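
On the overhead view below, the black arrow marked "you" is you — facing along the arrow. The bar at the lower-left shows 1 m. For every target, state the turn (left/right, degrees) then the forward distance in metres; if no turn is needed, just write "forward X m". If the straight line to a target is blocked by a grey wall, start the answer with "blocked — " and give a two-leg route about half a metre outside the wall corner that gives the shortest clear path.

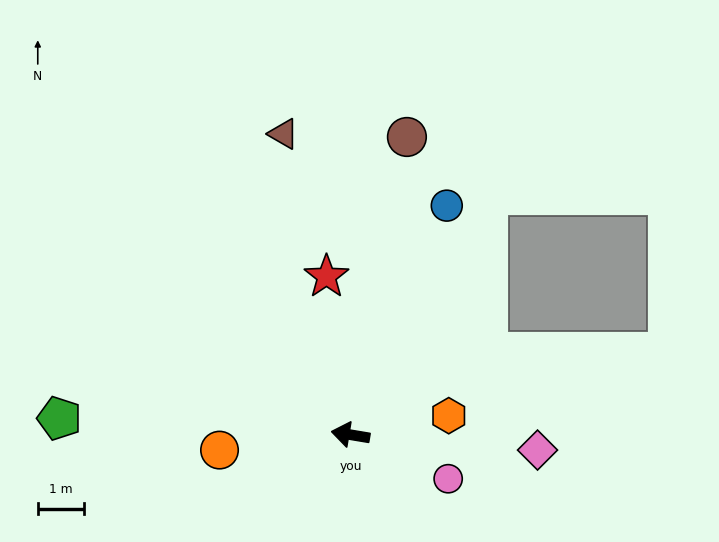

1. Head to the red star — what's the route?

turn right 72°, forward 3.4 m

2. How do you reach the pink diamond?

turn right 175°, forward 4.0 m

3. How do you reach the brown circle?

turn right 91°, forward 6.5 m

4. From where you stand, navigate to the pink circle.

turn left 165°, forward 2.3 m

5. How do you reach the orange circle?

turn left 16°, forward 2.8 m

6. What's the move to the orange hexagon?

turn right 160°, forward 2.1 m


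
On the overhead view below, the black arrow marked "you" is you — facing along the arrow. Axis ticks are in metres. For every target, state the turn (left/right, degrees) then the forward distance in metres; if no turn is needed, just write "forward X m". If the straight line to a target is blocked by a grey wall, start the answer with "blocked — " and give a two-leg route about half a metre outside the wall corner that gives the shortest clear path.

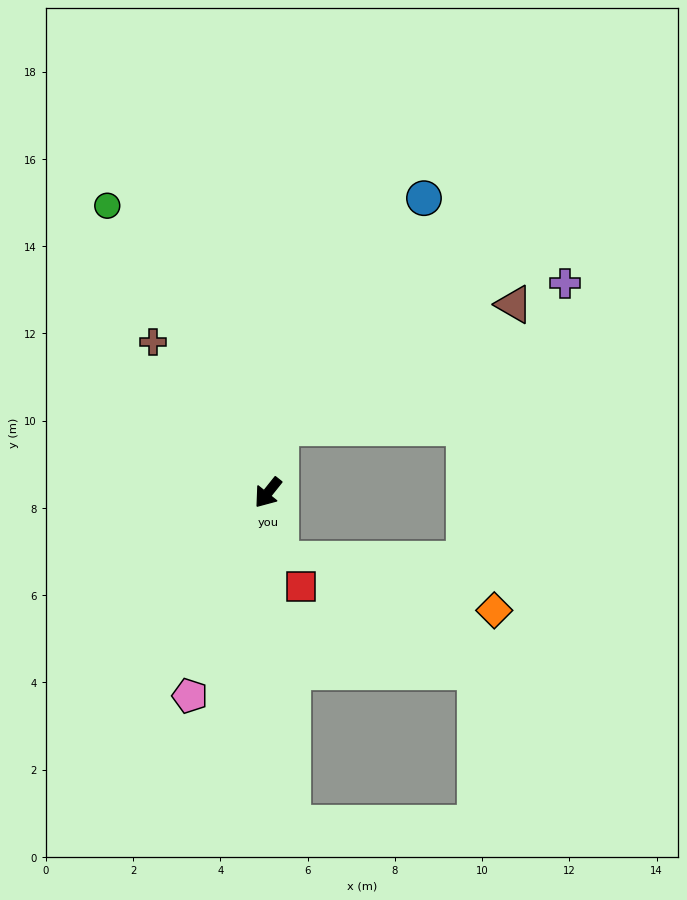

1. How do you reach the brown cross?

turn right 104°, forward 4.3 m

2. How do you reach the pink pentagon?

turn left 18°, forward 5.0 m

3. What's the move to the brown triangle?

blocked — turn right 153°, forward 1.5 m, then turn right 51°, forward 6.0 m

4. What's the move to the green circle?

turn right 112°, forward 7.5 m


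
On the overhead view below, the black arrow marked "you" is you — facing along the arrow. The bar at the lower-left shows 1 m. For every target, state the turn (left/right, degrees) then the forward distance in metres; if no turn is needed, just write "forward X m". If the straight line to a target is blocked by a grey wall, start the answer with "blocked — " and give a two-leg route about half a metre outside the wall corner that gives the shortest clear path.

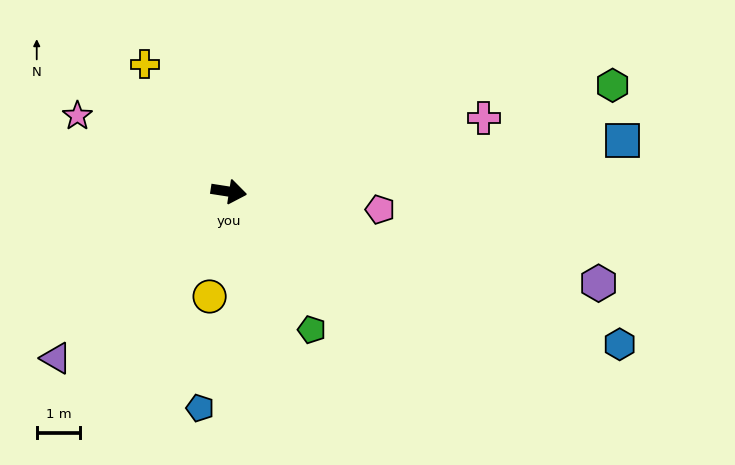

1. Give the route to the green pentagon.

turn right 50°, forward 3.7 m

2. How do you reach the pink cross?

turn left 25°, forward 6.1 m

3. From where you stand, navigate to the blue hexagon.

turn right 13°, forward 9.6 m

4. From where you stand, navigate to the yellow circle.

turn right 92°, forward 2.5 m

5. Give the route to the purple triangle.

turn right 127°, forward 5.5 m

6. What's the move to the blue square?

turn left 16°, forward 9.1 m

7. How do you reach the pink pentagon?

turn left 2°, forward 3.5 m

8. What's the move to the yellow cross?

turn left 132°, forward 3.5 m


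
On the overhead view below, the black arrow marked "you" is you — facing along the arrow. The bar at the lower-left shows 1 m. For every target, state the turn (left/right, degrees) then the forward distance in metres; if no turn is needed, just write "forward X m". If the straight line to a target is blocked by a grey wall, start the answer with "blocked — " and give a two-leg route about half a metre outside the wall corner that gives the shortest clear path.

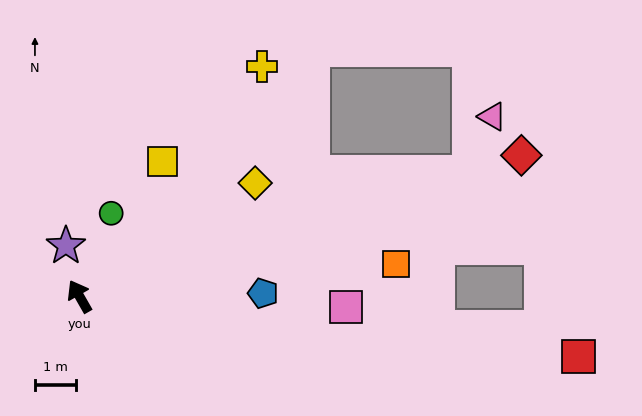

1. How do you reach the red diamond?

turn right 102°, forward 11.3 m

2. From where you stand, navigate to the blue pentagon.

turn right 119°, forward 4.5 m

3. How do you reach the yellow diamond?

turn right 87°, forward 5.1 m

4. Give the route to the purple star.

turn right 15°, forward 1.3 m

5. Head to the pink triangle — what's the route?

blocked — turn right 102°, forward 10.0 m, then turn left 50°, forward 1.5 m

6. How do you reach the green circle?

turn right 51°, forward 2.2 m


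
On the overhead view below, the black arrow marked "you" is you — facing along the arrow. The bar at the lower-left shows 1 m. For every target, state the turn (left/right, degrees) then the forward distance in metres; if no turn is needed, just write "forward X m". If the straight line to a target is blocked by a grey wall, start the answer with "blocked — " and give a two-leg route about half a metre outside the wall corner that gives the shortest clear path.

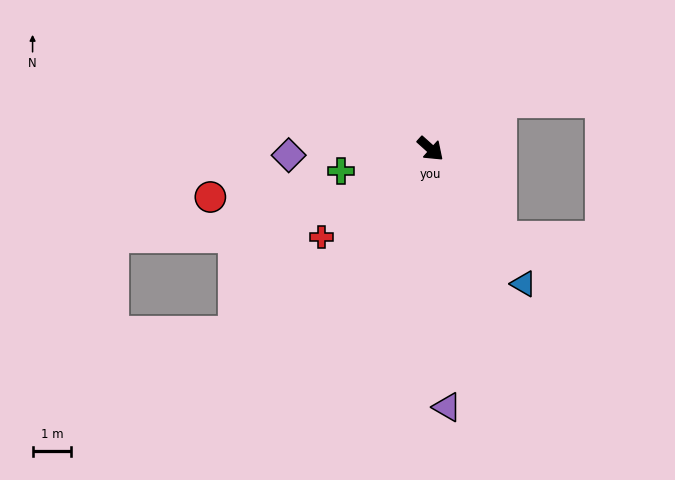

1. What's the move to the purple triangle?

turn right 44°, forward 6.7 m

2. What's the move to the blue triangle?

turn right 14°, forward 4.2 m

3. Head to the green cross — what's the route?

turn right 124°, forward 2.4 m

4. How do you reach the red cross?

turn right 99°, forward 3.6 m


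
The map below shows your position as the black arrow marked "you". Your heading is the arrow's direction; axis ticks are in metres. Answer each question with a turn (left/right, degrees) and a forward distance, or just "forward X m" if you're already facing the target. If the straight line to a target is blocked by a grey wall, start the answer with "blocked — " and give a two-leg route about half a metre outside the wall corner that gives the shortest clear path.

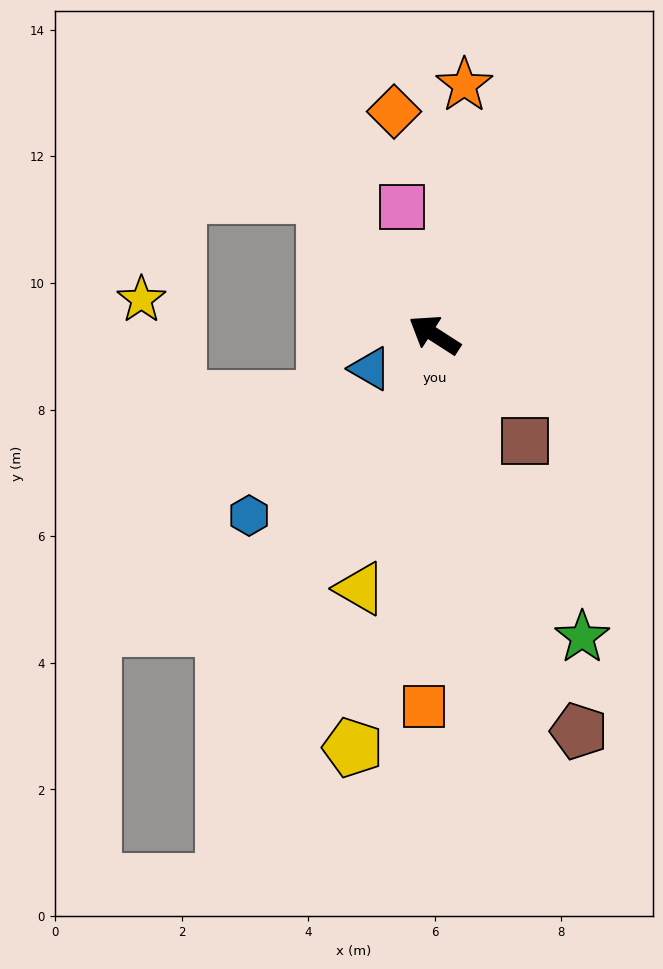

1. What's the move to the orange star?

turn right 64°, forward 4.0 m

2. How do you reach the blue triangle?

turn left 61°, forward 1.1 m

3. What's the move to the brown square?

turn left 163°, forward 2.2 m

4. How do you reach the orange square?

turn left 121°, forward 5.9 m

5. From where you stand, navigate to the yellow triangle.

turn left 106°, forward 4.2 m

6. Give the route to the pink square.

turn right 43°, forward 2.1 m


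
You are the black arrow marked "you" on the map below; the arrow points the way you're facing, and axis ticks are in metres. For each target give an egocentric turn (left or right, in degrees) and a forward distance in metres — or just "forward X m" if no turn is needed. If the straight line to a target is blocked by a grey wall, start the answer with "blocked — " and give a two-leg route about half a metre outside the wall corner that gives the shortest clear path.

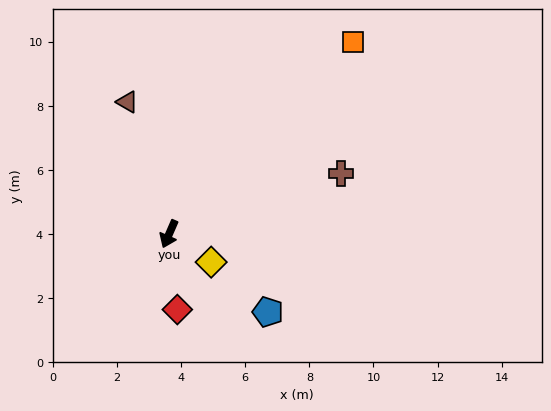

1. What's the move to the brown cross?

turn left 133°, forward 5.7 m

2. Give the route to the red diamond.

turn left 30°, forward 2.4 m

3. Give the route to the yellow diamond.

turn left 80°, forward 1.6 m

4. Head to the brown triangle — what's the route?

turn right 139°, forward 4.3 m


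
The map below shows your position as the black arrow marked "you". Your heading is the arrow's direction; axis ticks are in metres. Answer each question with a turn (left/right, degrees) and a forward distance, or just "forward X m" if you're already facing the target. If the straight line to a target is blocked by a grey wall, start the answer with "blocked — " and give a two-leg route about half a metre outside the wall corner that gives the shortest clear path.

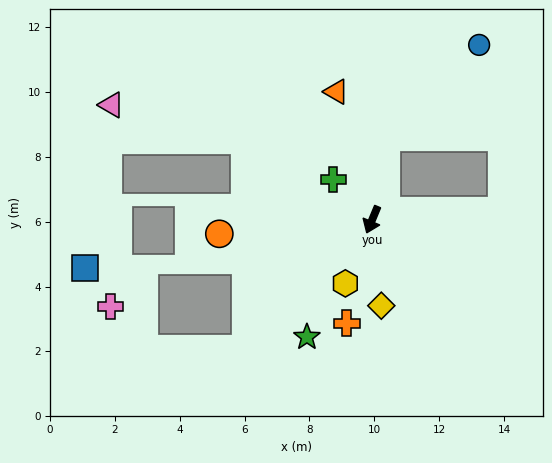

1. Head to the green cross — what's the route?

turn right 113°, forward 1.7 m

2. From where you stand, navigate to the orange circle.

turn right 62°, forward 4.7 m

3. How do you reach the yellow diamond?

turn left 29°, forward 2.7 m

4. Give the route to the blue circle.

blocked — turn right 168°, forward 2.6 m, then turn right 34°, forward 4.0 m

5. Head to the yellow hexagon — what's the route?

forward 2.1 m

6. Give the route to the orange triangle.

turn right 142°, forward 4.1 m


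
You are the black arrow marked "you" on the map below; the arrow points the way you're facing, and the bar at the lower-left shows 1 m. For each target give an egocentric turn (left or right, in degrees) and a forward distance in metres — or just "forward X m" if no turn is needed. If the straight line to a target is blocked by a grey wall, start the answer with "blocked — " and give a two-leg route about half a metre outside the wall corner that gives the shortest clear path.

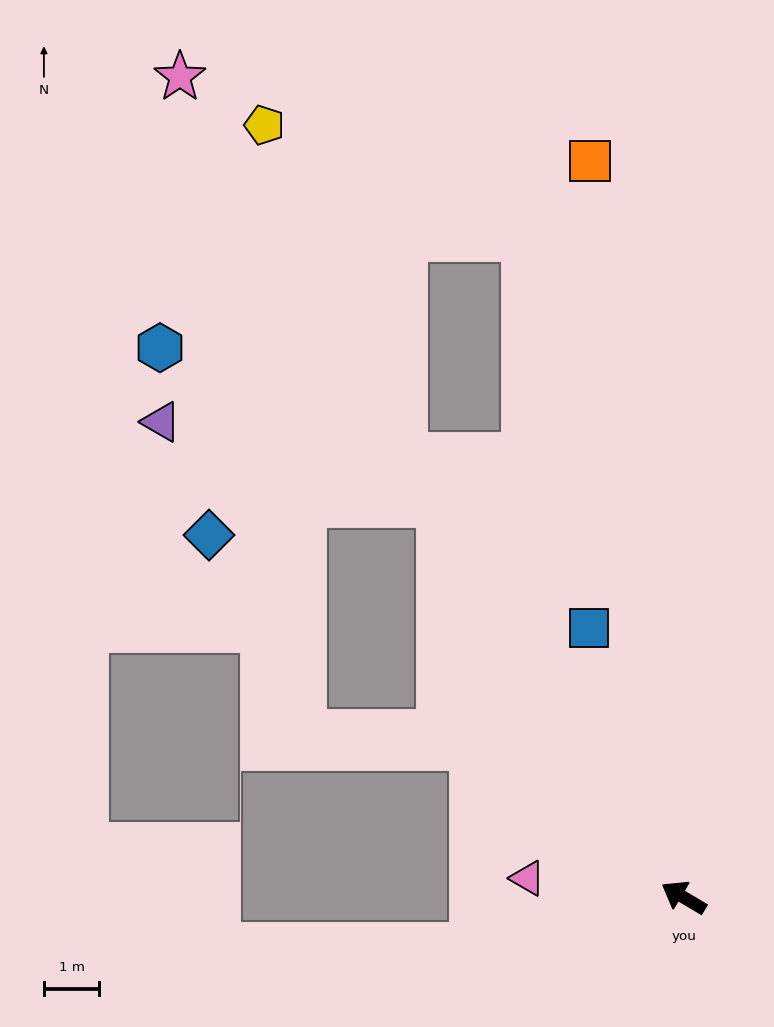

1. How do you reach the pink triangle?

turn left 24°, forward 2.8 m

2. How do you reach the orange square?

turn right 52°, forward 13.4 m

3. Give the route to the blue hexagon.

blocked — turn right 28°, forward 8.4 m, then turn left 30°, forward 5.8 m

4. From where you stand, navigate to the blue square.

turn right 40°, forward 5.2 m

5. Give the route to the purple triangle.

blocked — turn right 28°, forward 8.4 m, then turn left 42°, forward 5.3 m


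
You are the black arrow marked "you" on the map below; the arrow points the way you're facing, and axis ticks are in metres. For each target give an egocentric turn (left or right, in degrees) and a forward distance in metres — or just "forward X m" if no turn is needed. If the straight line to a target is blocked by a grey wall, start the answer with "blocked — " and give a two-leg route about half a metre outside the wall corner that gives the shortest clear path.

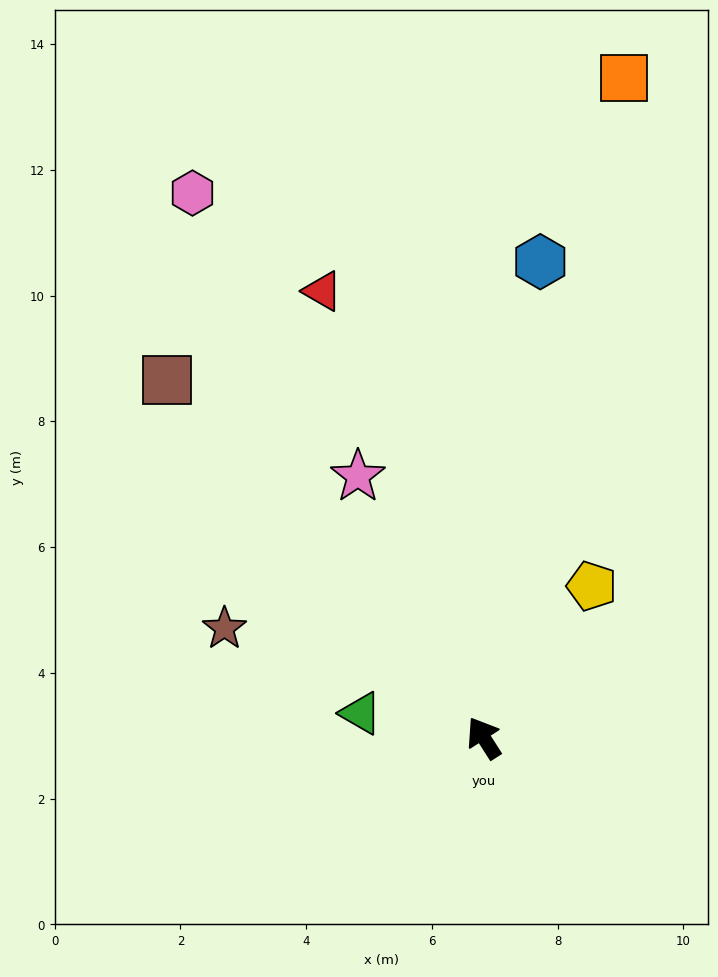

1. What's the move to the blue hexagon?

turn right 39°, forward 7.6 m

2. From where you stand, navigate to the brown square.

turn left 9°, forward 7.6 m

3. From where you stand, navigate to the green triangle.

turn left 46°, forward 2.0 m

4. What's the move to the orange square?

turn right 45°, forward 10.7 m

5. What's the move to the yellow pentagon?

turn right 68°, forward 3.0 m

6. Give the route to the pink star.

turn right 7°, forward 4.6 m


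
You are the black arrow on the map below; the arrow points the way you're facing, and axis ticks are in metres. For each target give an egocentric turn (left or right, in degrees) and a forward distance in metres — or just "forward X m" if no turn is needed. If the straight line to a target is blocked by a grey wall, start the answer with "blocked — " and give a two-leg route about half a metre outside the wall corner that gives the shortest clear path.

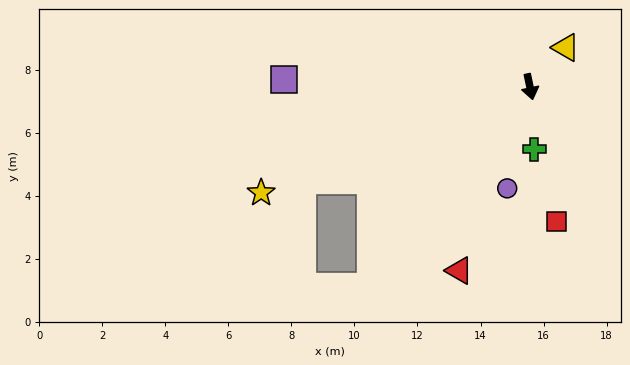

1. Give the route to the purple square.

turn right 104°, forward 7.8 m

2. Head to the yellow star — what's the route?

turn right 80°, forward 9.2 m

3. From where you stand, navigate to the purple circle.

turn right 25°, forward 3.3 m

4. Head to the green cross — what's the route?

turn right 8°, forward 2.0 m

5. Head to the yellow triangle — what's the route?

turn left 126°, forward 1.7 m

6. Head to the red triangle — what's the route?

turn right 33°, forward 6.2 m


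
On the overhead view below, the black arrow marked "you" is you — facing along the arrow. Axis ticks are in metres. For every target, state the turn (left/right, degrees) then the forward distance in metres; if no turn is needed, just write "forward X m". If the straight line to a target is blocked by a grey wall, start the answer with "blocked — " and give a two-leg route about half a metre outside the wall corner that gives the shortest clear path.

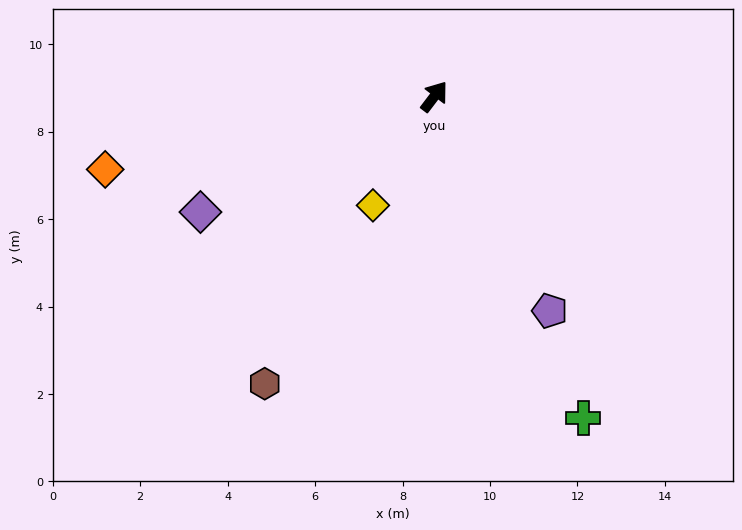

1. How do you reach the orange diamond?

turn left 140°, forward 7.7 m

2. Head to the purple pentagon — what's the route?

turn right 114°, forward 5.6 m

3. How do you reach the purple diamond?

turn left 154°, forward 6.0 m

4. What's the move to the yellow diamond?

turn right 172°, forward 2.9 m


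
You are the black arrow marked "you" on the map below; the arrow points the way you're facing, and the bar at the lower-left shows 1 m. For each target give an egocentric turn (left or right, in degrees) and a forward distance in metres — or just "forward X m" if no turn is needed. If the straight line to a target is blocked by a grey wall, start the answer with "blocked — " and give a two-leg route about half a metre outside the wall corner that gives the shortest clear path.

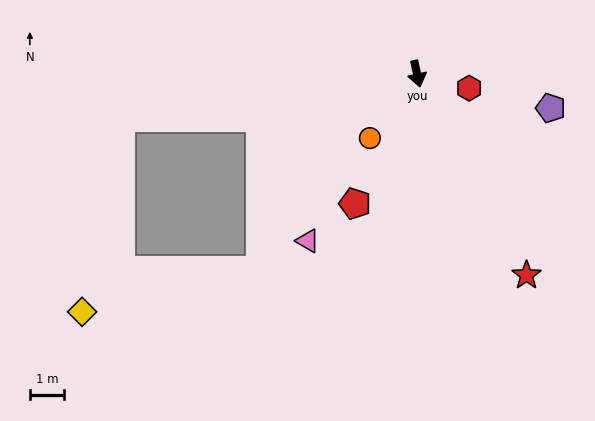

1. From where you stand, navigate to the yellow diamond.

blocked — turn right 94°, forward 8.8 m, then turn left 70°, forward 5.8 m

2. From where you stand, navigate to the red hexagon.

turn left 62°, forward 1.6 m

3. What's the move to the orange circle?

turn right 49°, forward 2.3 m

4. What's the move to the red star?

turn left 16°, forward 6.7 m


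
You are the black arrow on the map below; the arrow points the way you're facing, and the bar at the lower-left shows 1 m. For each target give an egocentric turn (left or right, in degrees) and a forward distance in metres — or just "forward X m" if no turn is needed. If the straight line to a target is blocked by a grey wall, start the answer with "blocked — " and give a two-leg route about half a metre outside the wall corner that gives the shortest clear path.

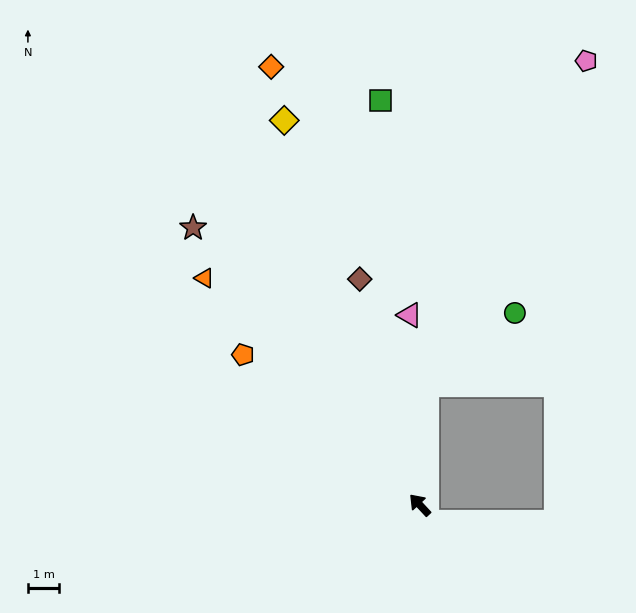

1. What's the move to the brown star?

turn right 4°, forward 11.4 m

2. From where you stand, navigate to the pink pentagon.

blocked — turn right 46°, forward 3.9 m, then turn right 23°, forward 11.5 m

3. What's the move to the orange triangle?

forward 10.0 m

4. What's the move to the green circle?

blocked — turn right 46°, forward 3.9 m, then turn right 48°, forward 3.6 m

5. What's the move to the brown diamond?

turn right 28°, forward 7.5 m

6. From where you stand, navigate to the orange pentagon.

turn left 7°, forward 7.4 m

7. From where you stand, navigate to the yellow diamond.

turn right 23°, forward 13.0 m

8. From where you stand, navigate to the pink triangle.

turn right 40°, forward 6.1 m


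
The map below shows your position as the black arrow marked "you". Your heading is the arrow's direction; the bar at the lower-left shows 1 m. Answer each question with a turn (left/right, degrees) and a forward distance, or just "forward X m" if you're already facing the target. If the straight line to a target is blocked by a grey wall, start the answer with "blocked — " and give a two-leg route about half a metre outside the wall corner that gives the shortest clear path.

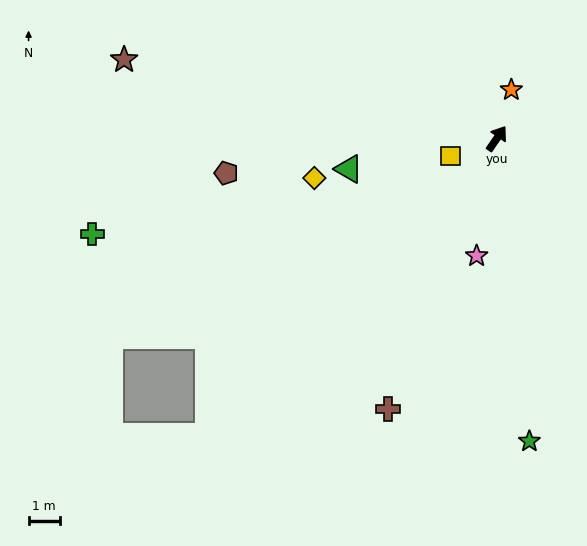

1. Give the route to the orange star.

turn left 18°, forward 1.6 m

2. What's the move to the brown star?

turn left 113°, forward 12.1 m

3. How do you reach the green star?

turn right 139°, forward 9.7 m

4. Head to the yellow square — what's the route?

turn left 146°, forward 1.6 m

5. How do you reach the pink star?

turn right 155°, forward 3.8 m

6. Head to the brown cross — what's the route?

turn right 167°, forward 9.3 m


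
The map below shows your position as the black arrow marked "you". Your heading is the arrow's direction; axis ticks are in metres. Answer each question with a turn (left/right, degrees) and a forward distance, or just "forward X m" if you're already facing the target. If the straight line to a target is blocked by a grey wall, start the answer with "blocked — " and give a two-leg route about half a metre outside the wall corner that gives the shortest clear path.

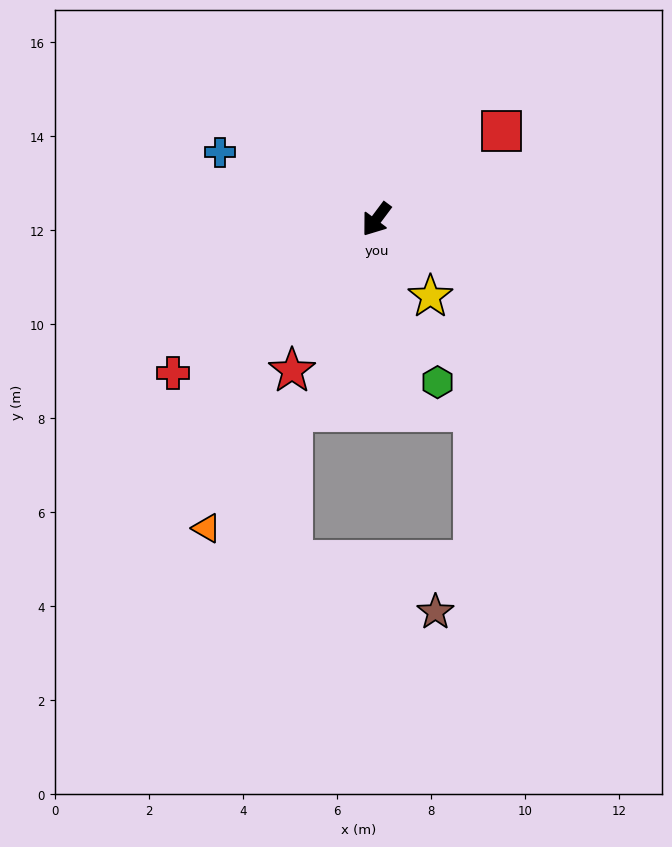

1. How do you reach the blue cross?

turn right 76°, forward 3.6 m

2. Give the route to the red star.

turn left 8°, forward 3.7 m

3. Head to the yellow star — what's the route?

turn left 72°, forward 2.0 m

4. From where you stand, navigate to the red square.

turn left 162°, forward 3.3 m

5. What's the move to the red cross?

turn right 16°, forward 5.4 m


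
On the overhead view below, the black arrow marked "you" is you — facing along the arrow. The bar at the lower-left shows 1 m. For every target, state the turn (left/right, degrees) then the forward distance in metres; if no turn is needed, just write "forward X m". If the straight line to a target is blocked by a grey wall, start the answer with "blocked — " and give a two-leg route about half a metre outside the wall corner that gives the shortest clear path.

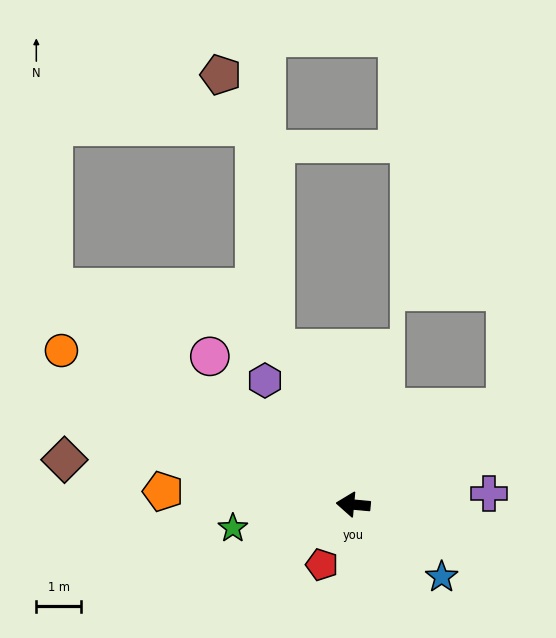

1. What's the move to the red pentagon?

turn left 68°, forward 1.5 m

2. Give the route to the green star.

turn left 16°, forward 2.7 m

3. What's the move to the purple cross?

turn right 170°, forward 3.0 m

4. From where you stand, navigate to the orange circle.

turn right 23°, forward 7.3 m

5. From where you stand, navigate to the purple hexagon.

turn right 49°, forward 3.4 m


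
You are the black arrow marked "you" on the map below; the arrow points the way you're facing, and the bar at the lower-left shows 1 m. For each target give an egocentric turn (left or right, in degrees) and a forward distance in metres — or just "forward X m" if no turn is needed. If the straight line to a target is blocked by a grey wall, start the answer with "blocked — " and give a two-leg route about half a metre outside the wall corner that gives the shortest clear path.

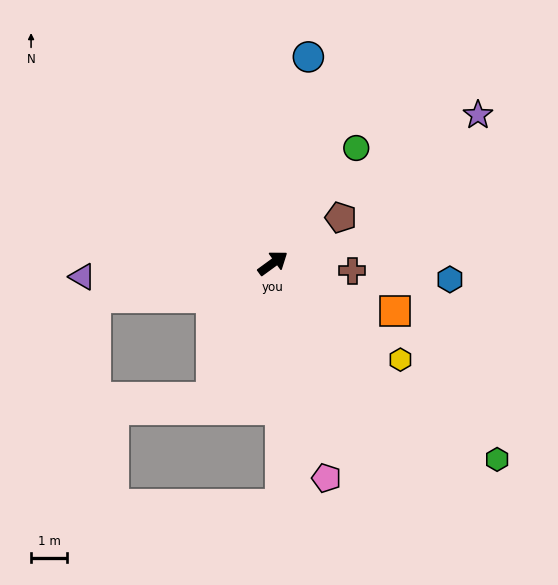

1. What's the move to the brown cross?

turn right 41°, forward 2.2 m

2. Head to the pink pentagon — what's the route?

turn right 112°, forward 6.2 m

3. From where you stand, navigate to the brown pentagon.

turn right 2°, forward 2.3 m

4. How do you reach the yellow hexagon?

turn right 73°, forward 4.4 m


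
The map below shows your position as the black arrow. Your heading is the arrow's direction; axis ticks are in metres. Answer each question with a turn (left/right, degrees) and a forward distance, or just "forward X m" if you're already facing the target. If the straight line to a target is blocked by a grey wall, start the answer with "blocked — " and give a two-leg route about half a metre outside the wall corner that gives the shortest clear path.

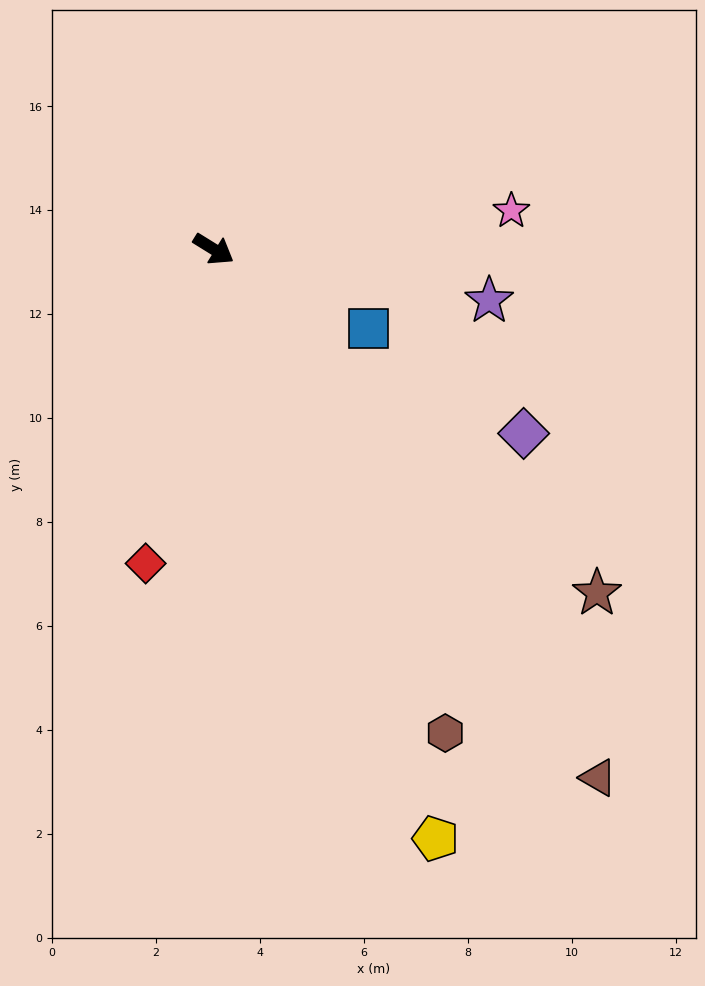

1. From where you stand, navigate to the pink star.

turn left 39°, forward 5.8 m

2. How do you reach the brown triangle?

turn right 22°, forward 12.6 m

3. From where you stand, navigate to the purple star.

turn left 21°, forward 5.4 m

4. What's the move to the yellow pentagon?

turn right 38°, forward 12.1 m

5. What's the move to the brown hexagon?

turn right 33°, forward 10.3 m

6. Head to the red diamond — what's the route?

turn right 70°, forward 6.2 m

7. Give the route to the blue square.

turn left 5°, forward 3.4 m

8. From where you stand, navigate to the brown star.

turn right 10°, forward 9.9 m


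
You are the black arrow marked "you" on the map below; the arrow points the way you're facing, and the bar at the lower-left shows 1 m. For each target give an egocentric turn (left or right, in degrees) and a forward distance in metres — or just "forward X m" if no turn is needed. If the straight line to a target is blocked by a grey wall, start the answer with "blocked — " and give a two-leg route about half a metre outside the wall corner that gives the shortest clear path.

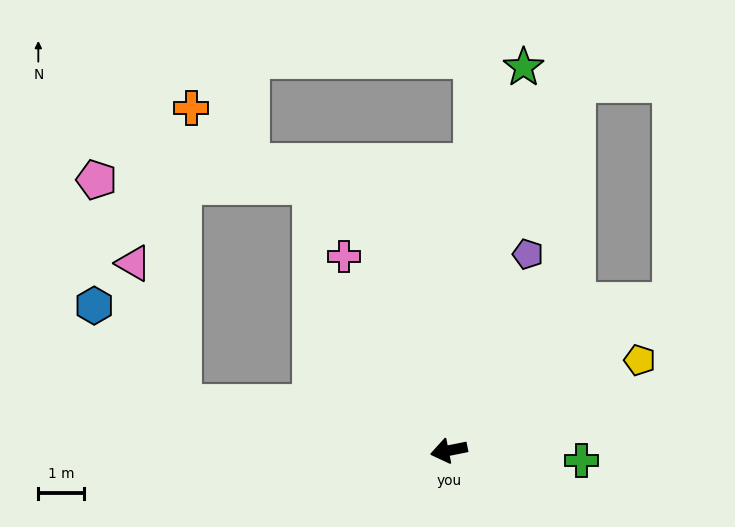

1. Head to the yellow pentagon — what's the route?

turn right 166°, forward 4.6 m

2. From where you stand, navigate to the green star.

turn right 112°, forward 8.6 m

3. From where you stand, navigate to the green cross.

turn left 164°, forward 2.9 m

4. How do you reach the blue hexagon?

blocked — turn right 21°, forward 5.9 m, then turn right 38°, forward 2.9 m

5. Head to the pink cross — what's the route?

turn right 73°, forward 4.8 m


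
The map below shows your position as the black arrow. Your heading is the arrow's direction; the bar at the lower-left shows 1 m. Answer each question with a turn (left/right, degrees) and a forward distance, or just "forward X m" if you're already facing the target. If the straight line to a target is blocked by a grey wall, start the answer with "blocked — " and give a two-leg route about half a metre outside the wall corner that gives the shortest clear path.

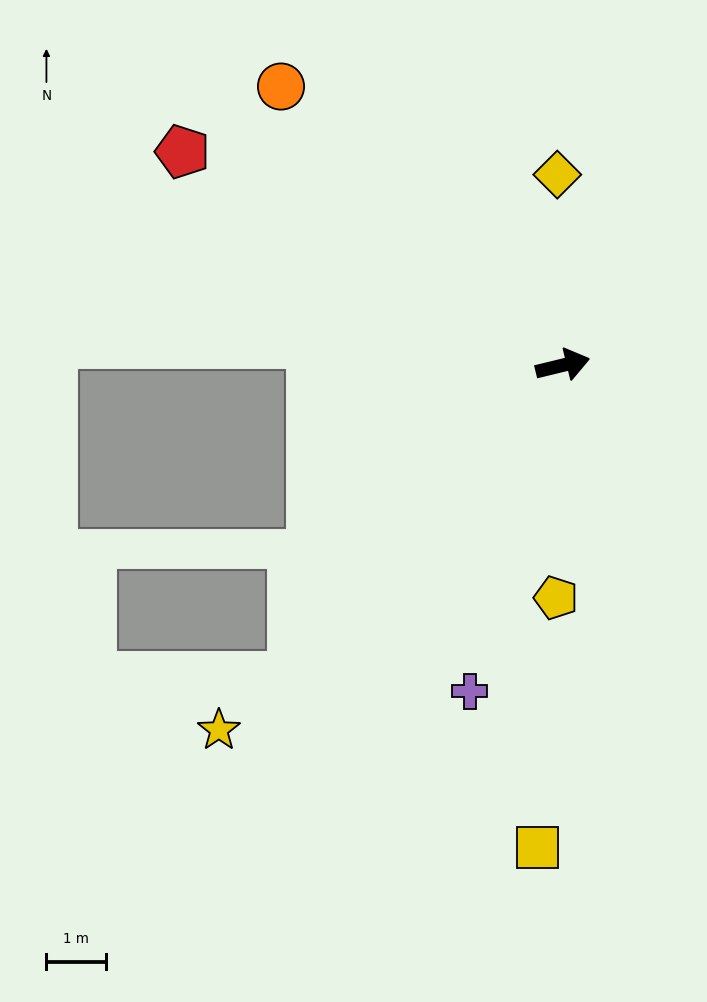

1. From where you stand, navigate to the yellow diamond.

turn left 78°, forward 3.2 m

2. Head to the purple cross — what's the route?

turn right 120°, forward 5.7 m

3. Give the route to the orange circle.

turn left 122°, forward 6.7 m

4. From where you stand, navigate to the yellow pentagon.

turn right 105°, forward 3.9 m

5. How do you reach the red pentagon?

turn left 137°, forward 7.4 m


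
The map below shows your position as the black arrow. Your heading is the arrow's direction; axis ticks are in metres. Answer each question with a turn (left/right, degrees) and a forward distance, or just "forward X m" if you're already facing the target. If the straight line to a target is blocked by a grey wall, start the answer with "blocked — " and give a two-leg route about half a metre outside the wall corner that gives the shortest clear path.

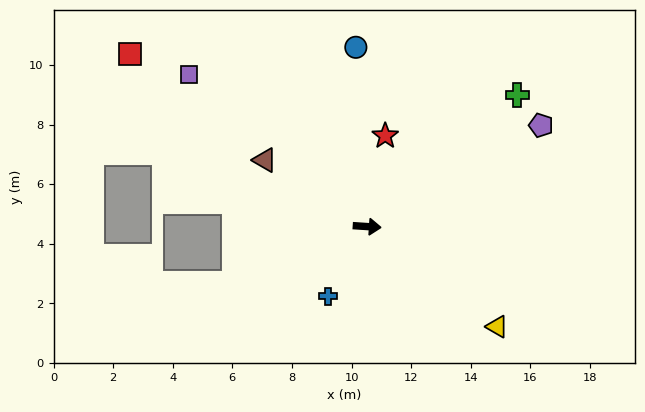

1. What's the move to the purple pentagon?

turn left 34°, forward 6.8 m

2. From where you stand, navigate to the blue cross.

turn right 116°, forward 2.7 m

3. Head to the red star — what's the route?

turn left 82°, forward 3.1 m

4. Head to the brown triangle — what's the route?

turn left 151°, forward 4.1 m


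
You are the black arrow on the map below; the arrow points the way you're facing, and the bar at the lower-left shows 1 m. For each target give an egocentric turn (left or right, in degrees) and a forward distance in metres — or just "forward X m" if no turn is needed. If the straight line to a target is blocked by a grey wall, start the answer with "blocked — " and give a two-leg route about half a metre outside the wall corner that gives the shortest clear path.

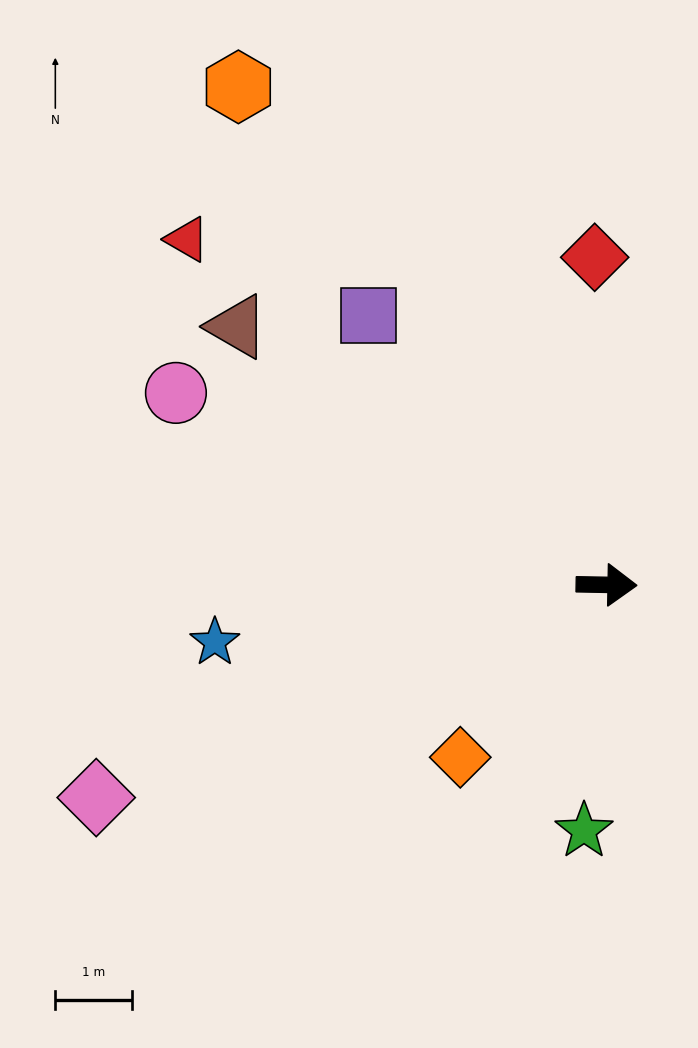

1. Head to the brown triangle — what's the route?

turn left 146°, forward 5.9 m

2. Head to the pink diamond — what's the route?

turn right 156°, forward 7.3 m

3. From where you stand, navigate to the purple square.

turn left 133°, forward 4.7 m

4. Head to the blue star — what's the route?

turn right 171°, forward 5.2 m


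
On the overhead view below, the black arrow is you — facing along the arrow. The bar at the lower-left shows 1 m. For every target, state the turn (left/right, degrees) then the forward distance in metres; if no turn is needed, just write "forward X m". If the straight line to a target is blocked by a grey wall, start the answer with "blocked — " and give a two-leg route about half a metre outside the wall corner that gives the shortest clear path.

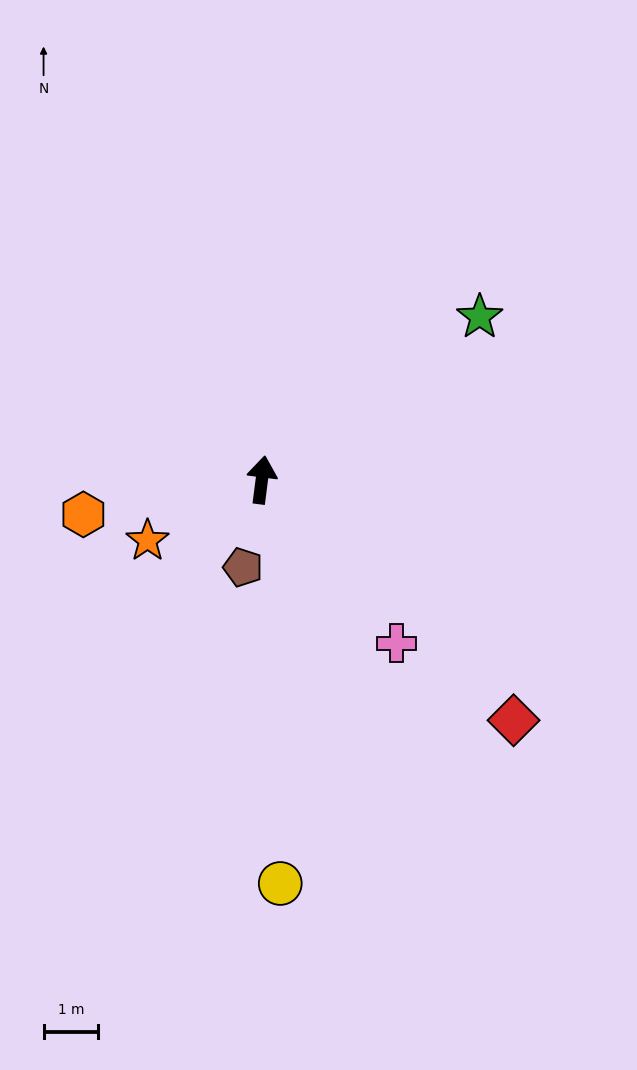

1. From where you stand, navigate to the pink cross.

turn right 133°, forward 3.9 m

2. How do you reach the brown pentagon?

turn left 175°, forward 1.6 m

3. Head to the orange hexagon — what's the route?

turn left 108°, forward 3.3 m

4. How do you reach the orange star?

turn left 125°, forward 2.4 m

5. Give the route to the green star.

turn right 46°, forward 5.0 m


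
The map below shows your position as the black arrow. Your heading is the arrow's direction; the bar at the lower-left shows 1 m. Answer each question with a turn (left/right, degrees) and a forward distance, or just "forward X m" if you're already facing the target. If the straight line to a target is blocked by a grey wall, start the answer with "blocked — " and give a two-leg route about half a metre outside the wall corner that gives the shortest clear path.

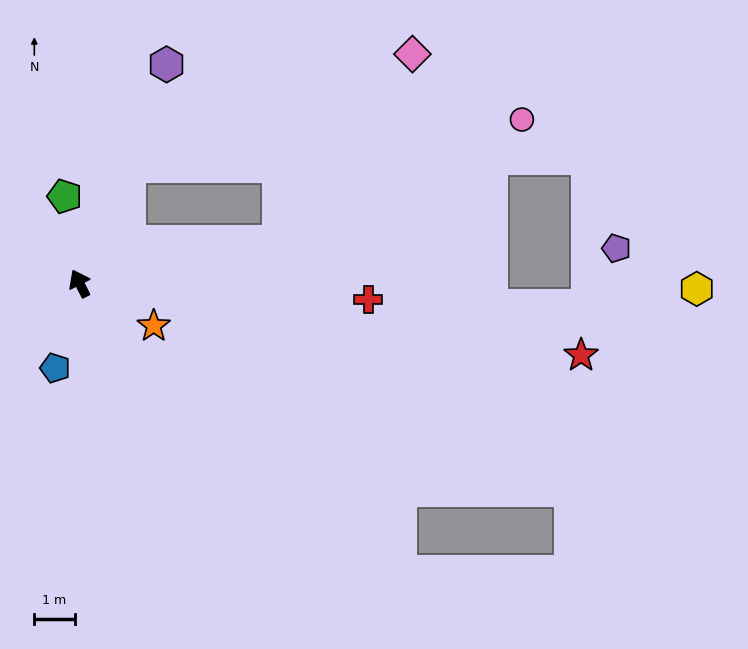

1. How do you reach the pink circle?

blocked — turn right 105°, forward 5.0 m, then turn left 15°, forward 6.7 m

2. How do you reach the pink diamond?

blocked — turn right 49°, forward 3.2 m, then turn right 46°, forward 7.5 m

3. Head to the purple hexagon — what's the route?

turn right 48°, forward 5.8 m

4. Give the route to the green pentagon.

turn right 17°, forward 2.2 m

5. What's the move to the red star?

turn right 125°, forward 12.5 m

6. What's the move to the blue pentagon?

turn left 137°, forward 2.2 m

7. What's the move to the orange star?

turn right 147°, forward 2.1 m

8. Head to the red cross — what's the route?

turn right 120°, forward 7.2 m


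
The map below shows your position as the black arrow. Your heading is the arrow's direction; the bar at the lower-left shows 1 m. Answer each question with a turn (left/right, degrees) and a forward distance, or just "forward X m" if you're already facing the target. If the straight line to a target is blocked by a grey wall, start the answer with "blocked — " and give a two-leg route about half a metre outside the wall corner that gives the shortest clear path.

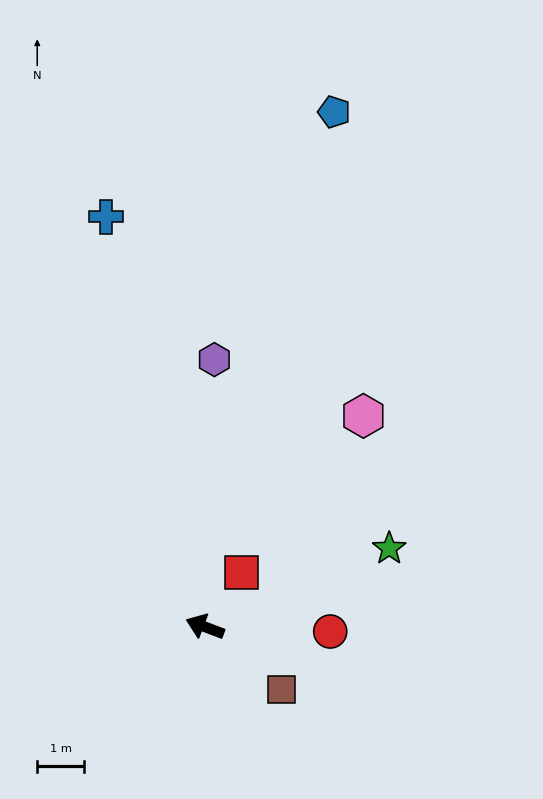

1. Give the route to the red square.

turn right 103°, forward 1.4 m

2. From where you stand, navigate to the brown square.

turn left 161°, forward 2.1 m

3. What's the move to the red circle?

turn right 161°, forward 2.7 m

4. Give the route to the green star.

turn right 136°, forward 4.3 m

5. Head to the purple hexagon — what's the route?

turn right 71°, forward 5.7 m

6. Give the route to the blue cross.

turn right 56°, forward 9.0 m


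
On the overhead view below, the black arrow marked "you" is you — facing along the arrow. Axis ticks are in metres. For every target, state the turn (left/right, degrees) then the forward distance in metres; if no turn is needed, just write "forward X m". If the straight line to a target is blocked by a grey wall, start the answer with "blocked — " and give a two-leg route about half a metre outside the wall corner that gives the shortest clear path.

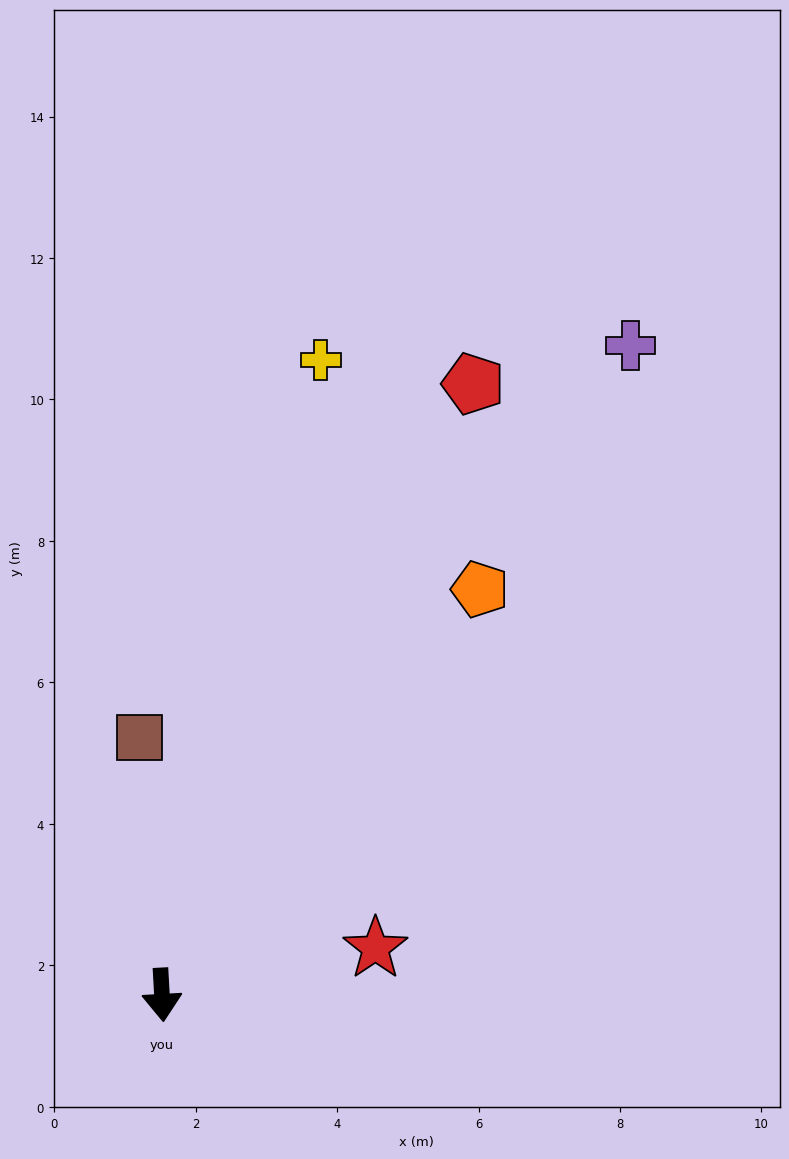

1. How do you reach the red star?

turn left 99°, forward 3.1 m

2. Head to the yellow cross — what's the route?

turn left 163°, forward 9.3 m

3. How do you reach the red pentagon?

turn left 150°, forward 9.7 m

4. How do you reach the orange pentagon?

turn left 139°, forward 7.3 m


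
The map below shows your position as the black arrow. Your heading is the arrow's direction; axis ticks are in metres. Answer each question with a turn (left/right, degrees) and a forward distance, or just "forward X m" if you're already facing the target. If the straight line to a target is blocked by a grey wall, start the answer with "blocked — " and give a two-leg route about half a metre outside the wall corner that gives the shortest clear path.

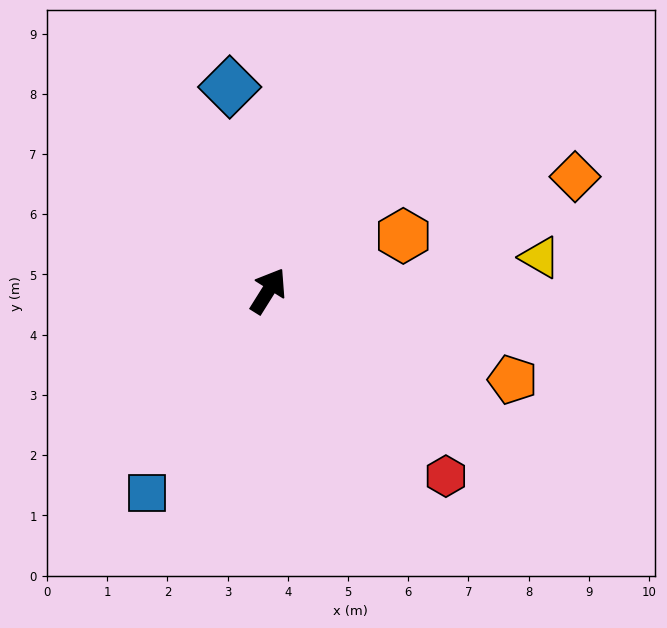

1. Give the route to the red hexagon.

turn right 104°, forward 4.3 m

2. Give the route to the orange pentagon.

turn right 78°, forward 4.3 m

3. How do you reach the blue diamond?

turn left 43°, forward 3.4 m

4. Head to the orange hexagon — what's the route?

turn right 36°, forward 2.4 m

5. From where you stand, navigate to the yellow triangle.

turn right 51°, forward 4.5 m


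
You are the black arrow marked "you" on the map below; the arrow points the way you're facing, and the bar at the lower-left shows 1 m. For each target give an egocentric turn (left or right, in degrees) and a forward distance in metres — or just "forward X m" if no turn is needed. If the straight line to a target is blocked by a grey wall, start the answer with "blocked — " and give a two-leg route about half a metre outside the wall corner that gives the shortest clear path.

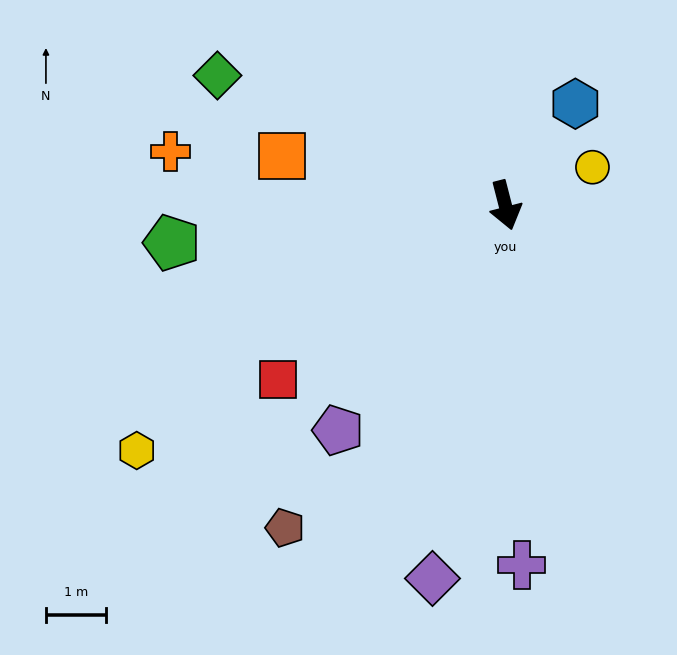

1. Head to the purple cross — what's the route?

turn right 12°, forward 6.0 m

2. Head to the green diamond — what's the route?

turn right 129°, forward 5.3 m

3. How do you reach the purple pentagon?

turn right 51°, forward 4.7 m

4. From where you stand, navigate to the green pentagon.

turn right 98°, forward 5.6 m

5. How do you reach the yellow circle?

turn left 99°, forward 1.6 m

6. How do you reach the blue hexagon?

turn left 131°, forward 2.1 m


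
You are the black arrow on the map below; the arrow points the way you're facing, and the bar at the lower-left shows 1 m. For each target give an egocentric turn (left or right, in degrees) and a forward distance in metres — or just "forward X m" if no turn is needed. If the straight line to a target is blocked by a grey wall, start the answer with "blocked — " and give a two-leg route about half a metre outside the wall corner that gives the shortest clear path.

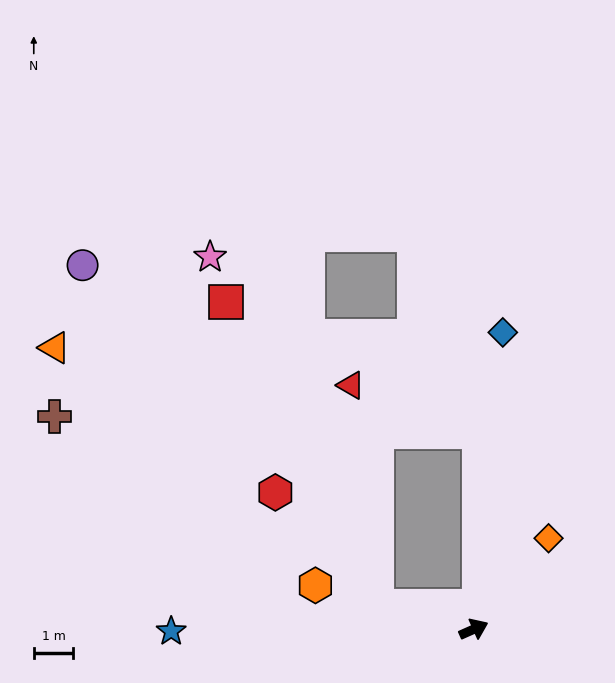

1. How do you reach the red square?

blocked — turn left 143°, forward 2.5 m, then turn right 51°, forward 8.5 m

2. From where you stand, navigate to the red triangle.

blocked — turn left 143°, forward 2.5 m, then turn right 70°, forward 5.6 m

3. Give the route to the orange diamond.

turn left 27°, forward 3.0 m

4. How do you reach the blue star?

turn left 156°, forward 7.6 m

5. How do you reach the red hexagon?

blocked — turn left 143°, forward 2.5 m, then turn right 35°, forward 3.8 m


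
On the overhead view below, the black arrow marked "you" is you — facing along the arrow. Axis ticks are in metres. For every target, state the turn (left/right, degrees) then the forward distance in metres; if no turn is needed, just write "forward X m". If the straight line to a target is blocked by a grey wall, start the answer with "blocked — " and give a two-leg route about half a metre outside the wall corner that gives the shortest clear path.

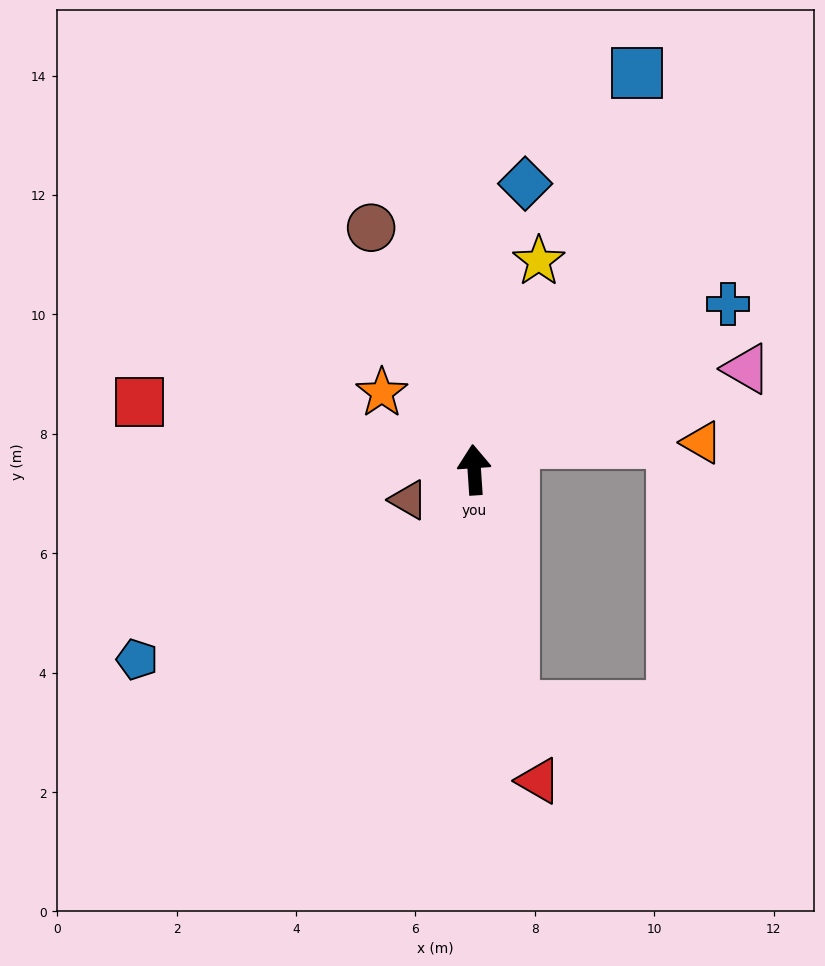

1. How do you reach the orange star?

turn left 46°, forward 2.0 m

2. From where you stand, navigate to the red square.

turn left 75°, forward 5.7 m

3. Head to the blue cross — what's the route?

turn right 61°, forward 5.1 m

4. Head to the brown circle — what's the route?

turn left 19°, forward 4.4 m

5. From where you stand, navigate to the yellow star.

turn right 21°, forward 3.7 m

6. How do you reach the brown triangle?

turn left 111°, forward 1.2 m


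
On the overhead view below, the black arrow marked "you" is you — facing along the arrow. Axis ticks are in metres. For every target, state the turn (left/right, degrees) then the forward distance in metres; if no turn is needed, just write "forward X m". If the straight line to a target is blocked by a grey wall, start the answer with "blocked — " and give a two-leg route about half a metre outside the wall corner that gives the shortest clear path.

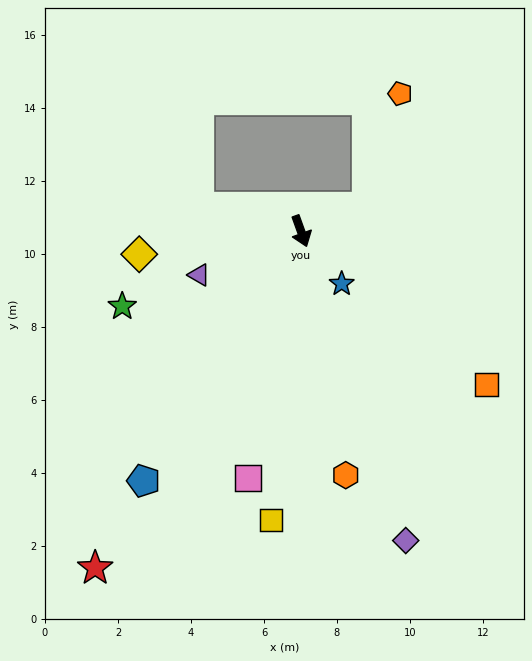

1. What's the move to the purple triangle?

turn right 87°, forward 3.0 m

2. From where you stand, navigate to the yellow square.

turn right 26°, forward 8.0 m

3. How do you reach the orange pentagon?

blocked — turn left 90°, forward 1.9 m, then turn left 54°, forward 3.2 m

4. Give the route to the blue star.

turn left 18°, forward 1.8 m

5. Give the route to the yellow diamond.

turn right 102°, forward 4.5 m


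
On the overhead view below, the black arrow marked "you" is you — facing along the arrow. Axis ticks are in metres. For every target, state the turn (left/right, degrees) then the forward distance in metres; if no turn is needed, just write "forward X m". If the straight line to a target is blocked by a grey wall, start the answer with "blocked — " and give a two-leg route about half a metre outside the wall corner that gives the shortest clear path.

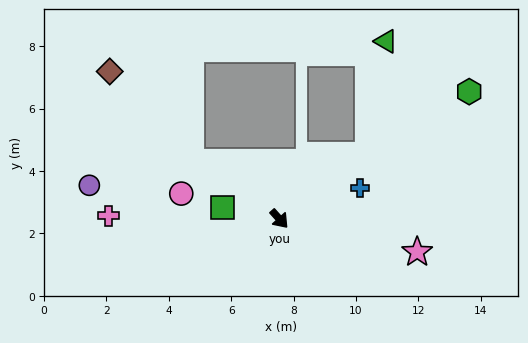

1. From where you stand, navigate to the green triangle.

blocked — turn left 84°, forward 3.5 m, then turn left 45°, forward 3.7 m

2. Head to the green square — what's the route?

turn right 143°, forward 1.9 m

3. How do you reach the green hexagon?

turn left 82°, forward 7.3 m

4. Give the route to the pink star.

turn left 35°, forward 4.5 m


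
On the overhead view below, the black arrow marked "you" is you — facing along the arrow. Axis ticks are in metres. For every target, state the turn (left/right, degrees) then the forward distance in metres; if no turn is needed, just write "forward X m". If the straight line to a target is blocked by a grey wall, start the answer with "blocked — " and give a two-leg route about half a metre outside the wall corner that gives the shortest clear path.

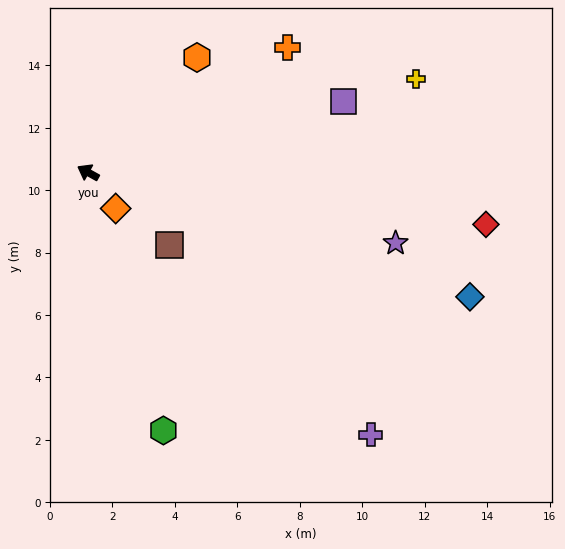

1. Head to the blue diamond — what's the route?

turn right 169°, forward 12.9 m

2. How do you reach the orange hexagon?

turn right 104°, forward 5.1 m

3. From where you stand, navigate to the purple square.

turn right 135°, forward 8.5 m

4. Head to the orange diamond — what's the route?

turn left 156°, forward 1.5 m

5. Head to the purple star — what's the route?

turn right 164°, forward 10.1 m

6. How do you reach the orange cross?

turn right 119°, forward 7.5 m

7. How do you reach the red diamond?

turn right 158°, forward 12.8 m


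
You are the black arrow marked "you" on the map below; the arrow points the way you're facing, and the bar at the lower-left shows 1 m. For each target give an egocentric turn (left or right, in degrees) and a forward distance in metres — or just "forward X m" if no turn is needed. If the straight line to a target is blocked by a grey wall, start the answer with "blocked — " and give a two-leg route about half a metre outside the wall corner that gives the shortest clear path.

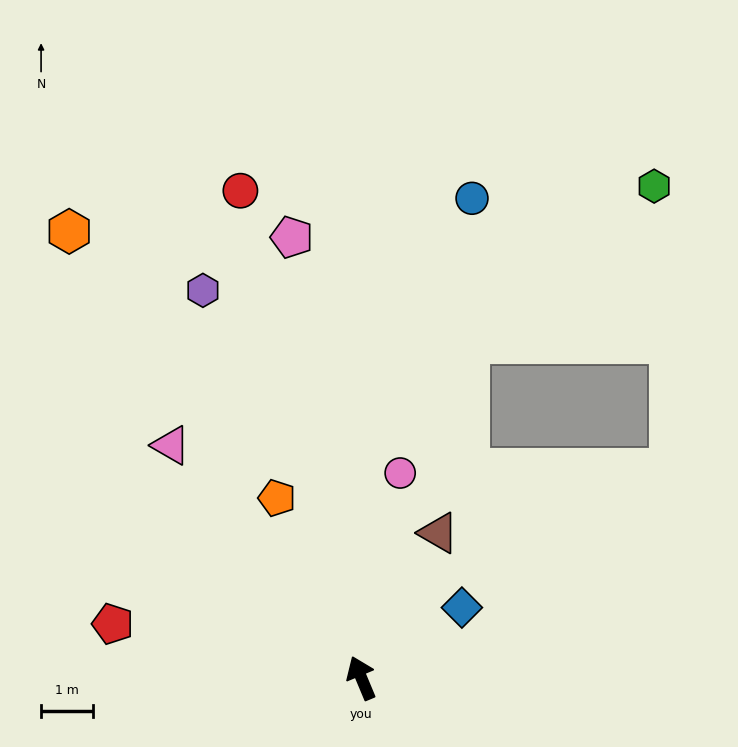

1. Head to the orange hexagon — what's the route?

turn left 10°, forward 10.3 m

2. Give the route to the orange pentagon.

turn left 2°, forward 3.8 m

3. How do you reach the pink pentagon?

turn right 14°, forward 8.6 m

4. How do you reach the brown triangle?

turn right 51°, forward 3.2 m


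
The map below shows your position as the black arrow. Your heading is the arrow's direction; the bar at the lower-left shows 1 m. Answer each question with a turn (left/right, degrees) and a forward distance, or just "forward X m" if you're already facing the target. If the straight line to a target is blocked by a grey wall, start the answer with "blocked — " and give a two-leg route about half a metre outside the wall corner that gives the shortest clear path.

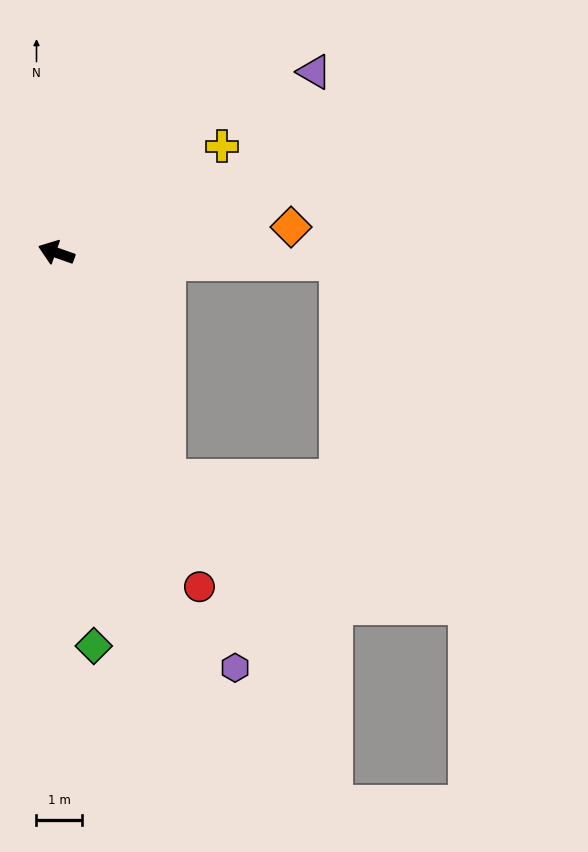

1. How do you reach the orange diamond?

turn right 154°, forward 5.2 m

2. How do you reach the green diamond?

turn left 115°, forward 8.8 m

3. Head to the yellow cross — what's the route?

turn right 128°, forward 4.4 m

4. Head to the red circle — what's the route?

turn left 133°, forward 8.1 m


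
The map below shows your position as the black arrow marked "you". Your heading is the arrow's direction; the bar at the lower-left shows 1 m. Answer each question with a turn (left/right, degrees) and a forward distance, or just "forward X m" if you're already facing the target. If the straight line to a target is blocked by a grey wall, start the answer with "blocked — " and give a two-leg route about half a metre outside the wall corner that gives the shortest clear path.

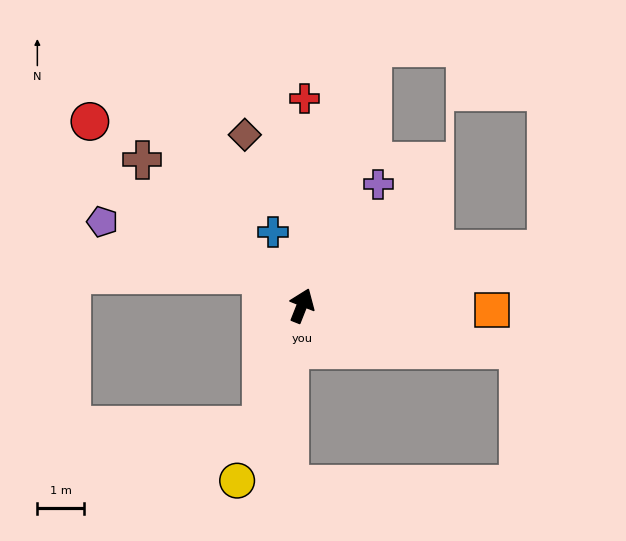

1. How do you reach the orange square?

turn right 70°, forward 4.0 m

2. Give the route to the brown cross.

turn left 69°, forward 4.6 m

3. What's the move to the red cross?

turn left 21°, forward 4.4 m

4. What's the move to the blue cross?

turn left 43°, forward 1.7 m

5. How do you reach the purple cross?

turn right 11°, forward 3.0 m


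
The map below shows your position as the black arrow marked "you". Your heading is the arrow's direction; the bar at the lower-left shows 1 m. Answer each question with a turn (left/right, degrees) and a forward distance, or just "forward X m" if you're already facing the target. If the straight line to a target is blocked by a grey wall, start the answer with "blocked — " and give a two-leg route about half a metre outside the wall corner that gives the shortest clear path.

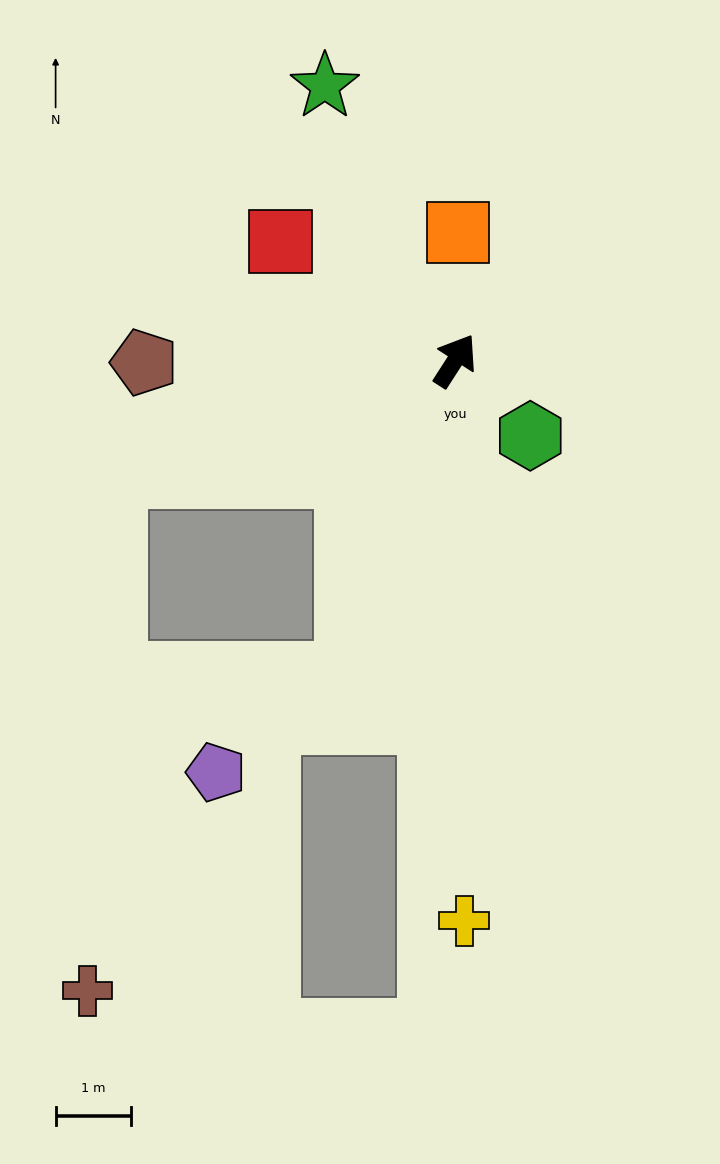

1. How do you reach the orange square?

turn left 31°, forward 1.7 m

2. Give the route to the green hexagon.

turn right 102°, forward 1.4 m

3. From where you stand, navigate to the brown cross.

blocked — turn left 141°, forward 4.7 m, then turn left 69°, forward 6.8 m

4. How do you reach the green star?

turn left 58°, forward 4.0 m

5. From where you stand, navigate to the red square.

turn left 88°, forward 2.8 m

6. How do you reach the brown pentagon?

turn left 123°, forward 4.1 m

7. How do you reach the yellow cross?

turn right 146°, forward 7.4 m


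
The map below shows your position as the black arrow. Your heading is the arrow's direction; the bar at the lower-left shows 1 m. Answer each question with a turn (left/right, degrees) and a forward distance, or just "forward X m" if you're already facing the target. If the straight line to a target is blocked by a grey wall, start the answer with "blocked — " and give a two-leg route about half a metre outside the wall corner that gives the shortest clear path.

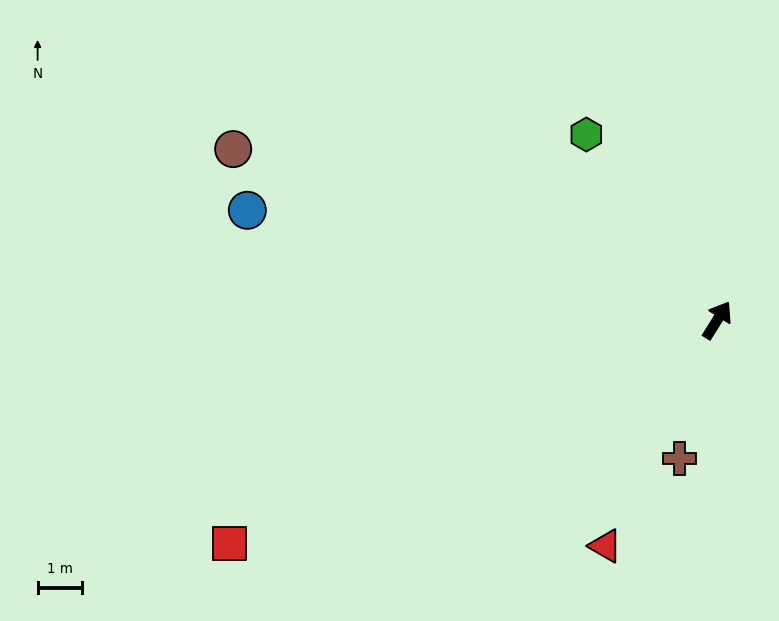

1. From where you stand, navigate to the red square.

turn left 147°, forward 12.0 m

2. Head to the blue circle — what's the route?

turn left 109°, forward 10.8 m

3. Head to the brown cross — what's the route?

turn right 163°, forward 3.2 m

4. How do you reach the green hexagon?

turn left 67°, forward 5.1 m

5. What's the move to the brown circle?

turn left 103°, forward 11.5 m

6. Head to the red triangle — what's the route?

turn right 174°, forward 5.6 m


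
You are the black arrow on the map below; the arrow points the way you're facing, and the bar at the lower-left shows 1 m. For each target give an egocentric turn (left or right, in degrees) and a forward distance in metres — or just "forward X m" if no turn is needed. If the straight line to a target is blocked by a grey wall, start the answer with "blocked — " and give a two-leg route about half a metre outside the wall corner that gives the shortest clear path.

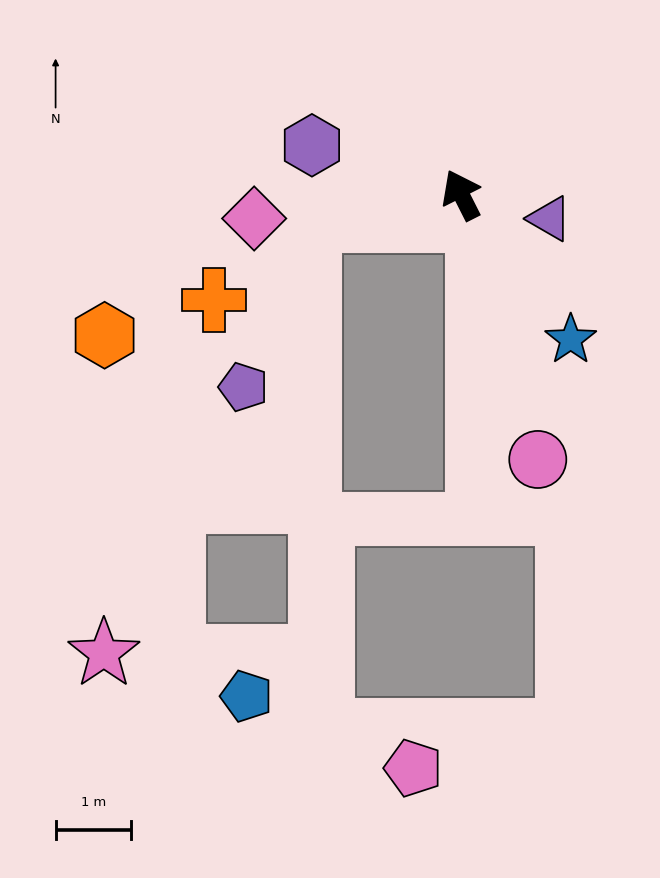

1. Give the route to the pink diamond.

turn left 70°, forward 2.8 m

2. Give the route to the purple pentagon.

blocked — turn left 73°, forward 2.1 m, then turn left 59°, forward 2.4 m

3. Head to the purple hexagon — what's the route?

turn left 45°, forward 2.1 m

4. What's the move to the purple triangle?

turn right 132°, forward 1.2 m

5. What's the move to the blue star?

turn right 170°, forward 2.4 m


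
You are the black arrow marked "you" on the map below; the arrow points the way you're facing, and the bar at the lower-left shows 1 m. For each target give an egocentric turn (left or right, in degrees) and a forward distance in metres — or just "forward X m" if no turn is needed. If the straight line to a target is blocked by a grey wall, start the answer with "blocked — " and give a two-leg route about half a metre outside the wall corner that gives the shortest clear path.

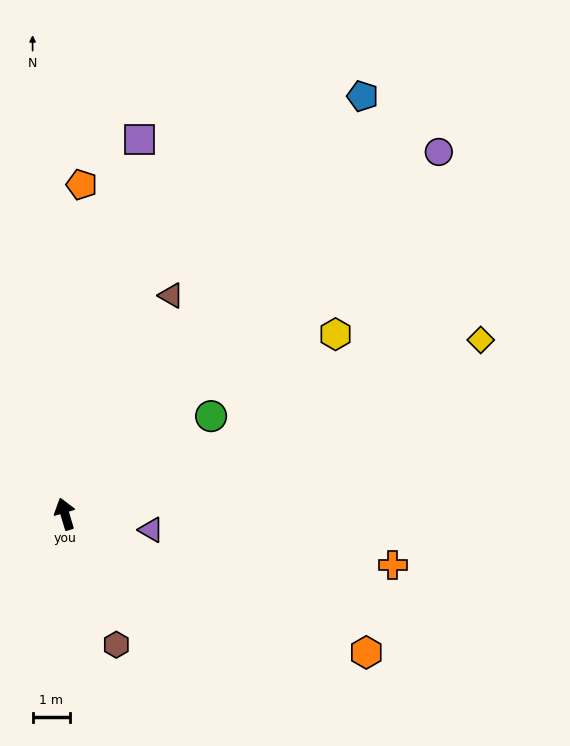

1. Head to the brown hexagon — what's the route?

turn right 175°, forward 3.7 m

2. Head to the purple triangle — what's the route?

turn right 117°, forward 2.3 m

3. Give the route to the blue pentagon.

turn right 52°, forward 13.6 m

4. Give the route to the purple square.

turn right 28°, forward 10.1 m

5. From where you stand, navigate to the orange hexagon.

turn right 131°, forward 8.8 m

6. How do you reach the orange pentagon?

turn right 20°, forward 8.8 m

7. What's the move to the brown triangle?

turn right 43°, forward 6.4 m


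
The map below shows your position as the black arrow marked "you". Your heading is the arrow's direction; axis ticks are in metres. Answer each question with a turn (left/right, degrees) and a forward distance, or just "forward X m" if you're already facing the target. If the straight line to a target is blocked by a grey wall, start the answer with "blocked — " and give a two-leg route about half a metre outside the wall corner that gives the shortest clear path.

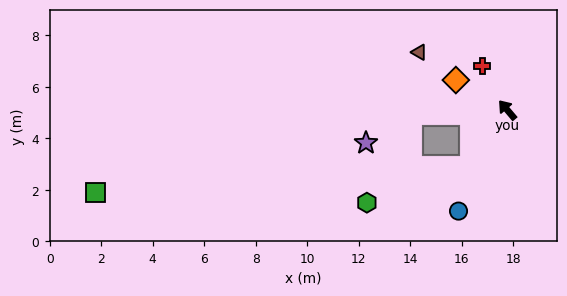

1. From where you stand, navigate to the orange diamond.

turn left 20°, forward 2.3 m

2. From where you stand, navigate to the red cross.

turn right 11°, forward 2.0 m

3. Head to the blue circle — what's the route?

turn left 114°, forward 4.4 m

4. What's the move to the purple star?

blocked — turn left 53°, forward 3.7 m, then turn left 29°, forward 2.1 m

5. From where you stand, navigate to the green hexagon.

blocked — turn left 107°, forward 2.6 m, then turn right 38°, forward 4.3 m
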